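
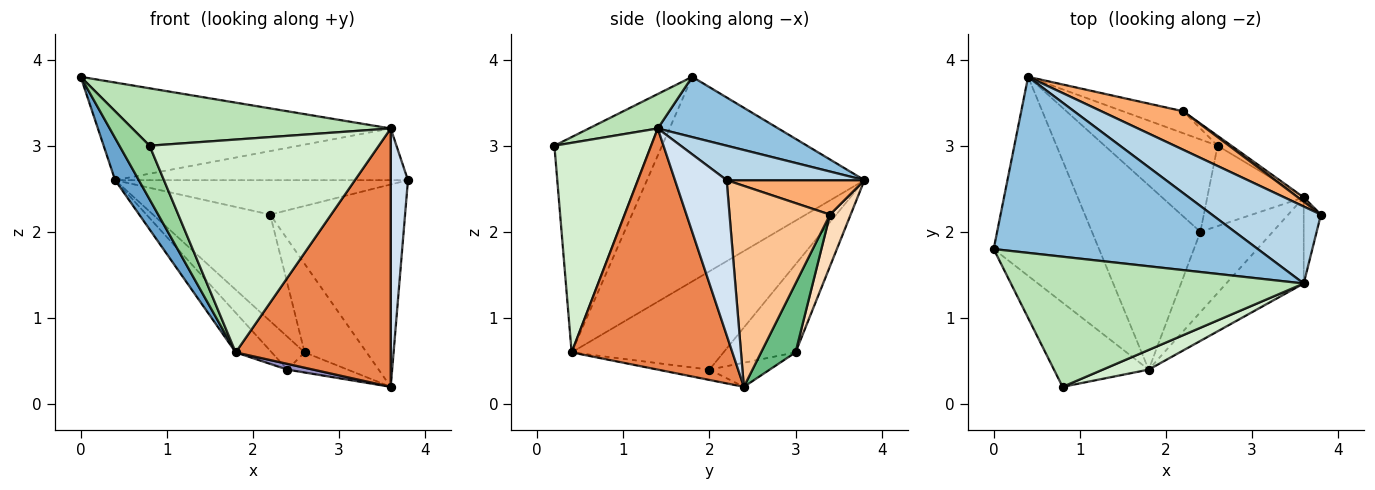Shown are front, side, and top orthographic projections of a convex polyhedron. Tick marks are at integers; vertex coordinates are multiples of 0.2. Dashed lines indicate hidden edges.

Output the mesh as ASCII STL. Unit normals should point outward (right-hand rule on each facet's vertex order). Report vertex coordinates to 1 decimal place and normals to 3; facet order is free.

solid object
 facet normal -0.885 -0.096 -0.456
  outer loop
   vertex 1.8 0.4 0.6
   vertex 0.0 1.8 3.8
   vertex 0.4 3.8 2.6
  endloop
 endfacet
 facet normal 0.196 0.475 0.858
  outer loop
   vertex 3.6 1.4 3.2
   vertex 0.4 3.8 2.6
   vertex 0.0 1.8 3.8
  endloop
 endfacet
 facet normal 0.254 0.539 0.803
  outer loop
   vertex 3.6 1.4 3.2
   vertex 3.8 2.2 2.6
   vertex 0.4 3.8 2.6
  endloop
 endfacet
 facet normal 0.943 -0.314 -0.105
  outer loop
   vertex 3.6 1.4 3.2
   vertex 3.6 2.4 0.2
   vertex 3.8 2.2 2.6
  endloop
 endfacet
 facet normal 0.701 -0.676 -0.225
  outer loop
   vertex 3.6 1.4 3.2
   vertex 1.8 0.4 0.6
   vertex 3.6 2.4 0.2
  endloop
 endfacet
 facet normal 0.299 0.636 0.711
  outer loop
   vertex 2.2 3.4 2.2
   vertex 0.4 3.8 2.6
   vertex 3.8 2.2 2.6
  endloop
 endfacet
 facet normal 0.597 0.802 0.017
  outer loop
   vertex 2.2 3.4 2.2
   vertex 3.8 2.2 2.6
   vertex 3.6 2.4 0.2
  endloop
 endfacet
 facet normal 0.170 0.965 -0.199
  outer loop
   vertex 2.6 3.0 0.6
   vertex 0.4 3.8 2.6
   vertex 2.2 3.4 2.2
  endloop
 endfacet
 facet normal 0.483 0.870 -0.097
  outer loop
   vertex 2.6 3.0 0.6
   vertex 2.2 3.4 2.2
   vertex 3.6 2.4 0.2
  endloop
 endfacet
 facet normal -0.887 -0.248 -0.390
  outer loop
   vertex 0.8 0.2 3.0
   vertex 0.0 1.8 3.8
   vertex 1.8 0.4 0.6
  endloop
 endfacet
 facet normal 0.107 -0.401 0.910
  outer loop
   vertex 0.8 0.2 3.0
   vertex 3.6 1.4 3.2
   vertex 0.0 1.8 3.8
  endloop
 endfacet
 facet normal 0.387 -0.918 0.085
  outer loop
   vertex 0.8 0.2 3.0
   vertex 1.8 0.4 0.6
   vertex 3.6 1.4 3.2
  endloop
 endfacet
 facet normal -0.141 -0.071 -0.987
  outer loop
   vertex 2.4 2.0 0.4
   vertex 3.6 2.4 0.2
   vertex 1.8 0.4 0.6
  endloop
 endfacet
 facet normal -0.236 0.236 -0.943
  outer loop
   vertex 2.4 2.0 0.4
   vertex 2.6 3.0 0.6
   vertex 3.6 2.4 0.2
  endloop
 endfacet
 facet normal -0.663 0.157 -0.732
  outer loop
   vertex 2.4 2.0 0.4
   vertex 1.8 0.4 0.6
   vertex 0.4 3.8 2.6
  endloop
 endfacet
 facet normal -0.592 0.270 -0.759
  outer loop
   vertex 2.4 2.0 0.4
   vertex 0.4 3.8 2.6
   vertex 2.6 3.0 0.6
  endloop
 endfacet
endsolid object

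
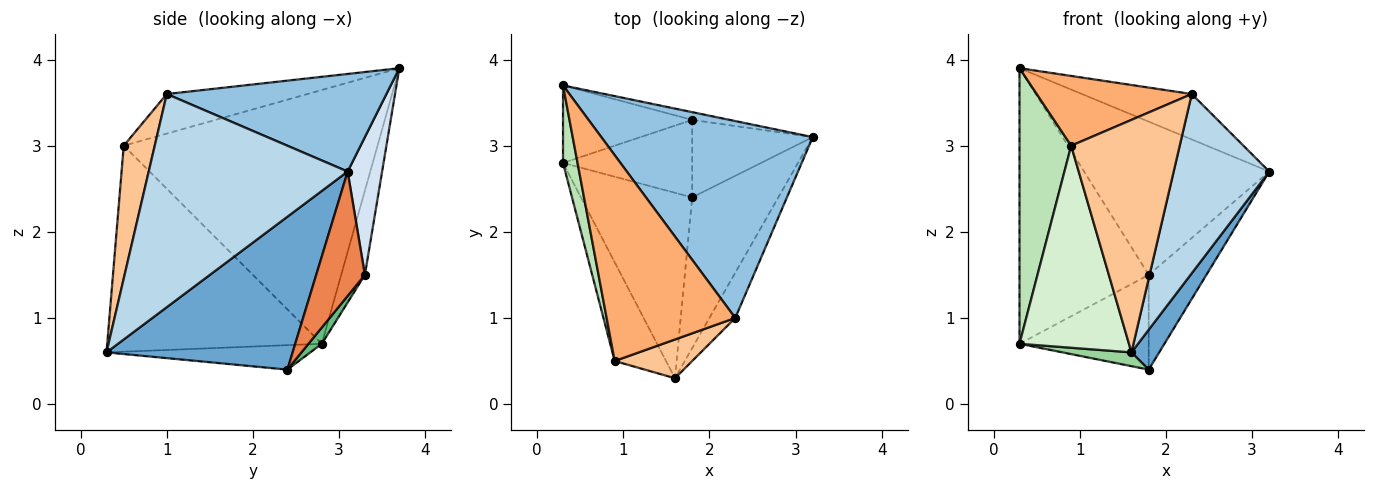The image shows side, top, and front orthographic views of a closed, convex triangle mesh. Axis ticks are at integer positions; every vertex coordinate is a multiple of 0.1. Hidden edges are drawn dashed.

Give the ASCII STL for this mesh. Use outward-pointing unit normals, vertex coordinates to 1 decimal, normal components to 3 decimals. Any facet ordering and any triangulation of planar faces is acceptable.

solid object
 facet normal 0.864 -0.129 -0.487
  outer loop
   vertex 1.8 2.4 0.4
   vertex 3.2 3.1 2.7
   vertex 1.6 0.3 0.6
  endloop
 endfacet
 facet normal 0.410 0.205 0.889
  outer loop
   vertex 2.3 1.0 3.6
   vertex 3.2 3.1 2.7
   vertex 0.3 3.7 3.9
  endloop
 endfacet
 facet normal 0.896 -0.431 -0.109
  outer loop
   vertex 2.3 1.0 3.6
   vertex 1.6 0.3 0.6
   vertex 3.2 3.1 2.7
  endloop
 endfacet
 facet normal 0.183 0.982 -0.049
  outer loop
   vertex 1.8 3.3 1.5
   vertex 0.3 3.7 3.9
   vertex 3.2 3.1 2.7
  endloop
 endfacet
 facet normal 0.547 0.648 -0.530
  outer loop
   vertex 1.8 3.3 1.5
   vertex 3.2 3.1 2.7
   vertex 1.8 2.4 0.4
  endloop
 endfacet
 facet normal -0.280 -0.308 0.909
  outer loop
   vertex 0.9 0.5 3.0
   vertex 2.3 1.0 3.6
   vertex 0.3 3.7 3.9
  endloop
 endfacet
 facet normal 0.271 -0.949 0.158
  outer loop
   vertex 0.9 0.5 3.0
   vertex 1.6 0.3 0.6
   vertex 2.3 1.0 3.6
  endloop
 endfacet
 facet normal -0.174 0.948 -0.267
  outer loop
   vertex 0.3 2.8 0.7
   vertex 0.3 3.7 3.9
   vertex 1.8 3.3 1.5
  endloop
 endfacet
 facet normal 0.079 0.772 -0.631
  outer loop
   vertex 0.3 2.8 0.7
   vertex 1.8 3.3 1.5
   vertex 1.8 2.4 0.4
  endloop
 endfacet
 facet normal -0.214 -0.072 -0.974
  outer loop
   vertex 0.3 2.8 0.7
   vertex 1.8 2.4 0.4
   vertex 1.6 0.3 0.6
  endloop
 endfacet
 facet normal -0.978 -0.199 0.056
  outer loop
   vertex 0.3 2.8 0.7
   vertex 0.9 0.5 3.0
   vertex 0.3 3.7 3.9
  endloop
 endfacet
 facet normal -0.870 -0.444 -0.217
  outer loop
   vertex 0.3 2.8 0.7
   vertex 1.6 0.3 0.6
   vertex 0.9 0.5 3.0
  endloop
 endfacet
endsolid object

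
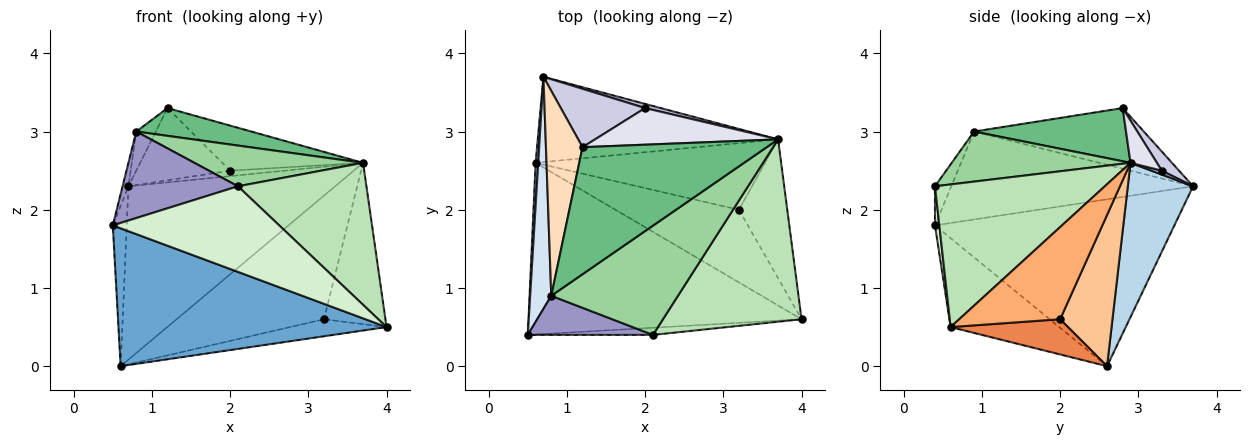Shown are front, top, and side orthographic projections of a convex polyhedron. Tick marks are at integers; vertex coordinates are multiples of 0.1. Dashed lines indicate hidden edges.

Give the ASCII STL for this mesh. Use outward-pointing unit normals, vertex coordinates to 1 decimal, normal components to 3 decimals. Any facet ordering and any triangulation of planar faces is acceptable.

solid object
 facet normal -0.246 -0.607 -0.756
  outer loop
   vertex 0.6 2.6 0.0
   vertex 4.0 0.6 0.5
   vertex 0.5 0.4 1.8
  endloop
 endfacet
 facet normal -0.998 0.058 0.016
  outer loop
   vertex 0.6 2.6 0.0
   vertex 0.5 0.4 1.8
   vertex 0.7 3.7 2.3
  endloop
 endfacet
 facet normal 0.273 0.863 -0.425
  outer loop
   vertex 3.7 2.9 2.6
   vertex 0.6 2.6 0.0
   vertex 0.7 3.7 2.3
  endloop
 endfacet
 facet normal -0.972 0.024 0.233
  outer loop
   vertex 0.8 0.9 3.0
   vertex 0.7 3.7 2.3
   vertex 0.5 0.4 1.8
  endloop
 endfacet
 facet normal 0.267 0.220 -0.938
  outer loop
   vertex 3.2 2.0 0.6
   vertex 4.0 0.6 0.5
   vertex 0.6 2.6 0.0
  endloop
 endfacet
 facet normal 0.780 0.475 -0.409
  outer loop
   vertex 3.2 2.0 0.6
   vertex 3.7 2.9 2.6
   vertex 4.0 0.6 0.5
  endloop
 endfacet
 facet normal 0.298 0.840 -0.453
  outer loop
   vertex 3.2 2.0 0.6
   vertex 0.6 2.6 0.0
   vertex 3.7 2.9 2.6
  endloop
 endfacet
 facet normal -0.852 0.098 0.514
  outer loop
   vertex 1.2 2.8 3.3
   vertex 0.7 3.7 2.3
   vertex 0.8 0.9 3.0
  endloop
 endfacet
 facet normal 0.271 -0.206 0.940
  outer loop
   vertex 1.2 2.8 3.3
   vertex 0.8 0.9 3.0
   vertex 3.7 2.9 2.6
  endloop
 endfacet
 facet normal 0.347 -0.328 0.879
  outer loop
   vertex 2.1 0.4 2.3
   vertex 3.7 2.9 2.6
   vertex 0.8 0.9 3.0
  endloop
 endfacet
 facet normal 0.630 -0.477 0.612
  outer loop
   vertex 2.1 0.4 2.3
   vertex 4.0 0.6 0.5
   vertex 3.7 2.9 2.6
  endloop
 endfacet
 facet normal 0.026 -0.996 -0.083
  outer loop
   vertex 2.1 0.4 2.3
   vertex 0.5 0.4 1.8
   vertex 4.0 0.6 0.5
  endloop
 endfacet
 facet normal -0.128 -0.904 0.408
  outer loop
   vertex 2.1 0.4 2.3
   vertex 0.8 0.9 3.0
   vertex 0.5 0.4 1.8
  endloop
 endfacet
 facet normal 0.150 0.786 0.599
  outer loop
   vertex 2.0 3.3 2.5
   vertex 3.7 2.9 2.6
   vertex 0.7 3.7 2.3
  endloop
 endfacet
 facet normal 0.141 0.770 0.622
  outer loop
   vertex 2.0 3.3 2.5
   vertex 0.7 3.7 2.3
   vertex 1.2 2.8 3.3
  endloop
 endfacet
 facet normal 0.144 0.768 0.624
  outer loop
   vertex 2.0 3.3 2.5
   vertex 1.2 2.8 3.3
   vertex 3.7 2.9 2.6
  endloop
 endfacet
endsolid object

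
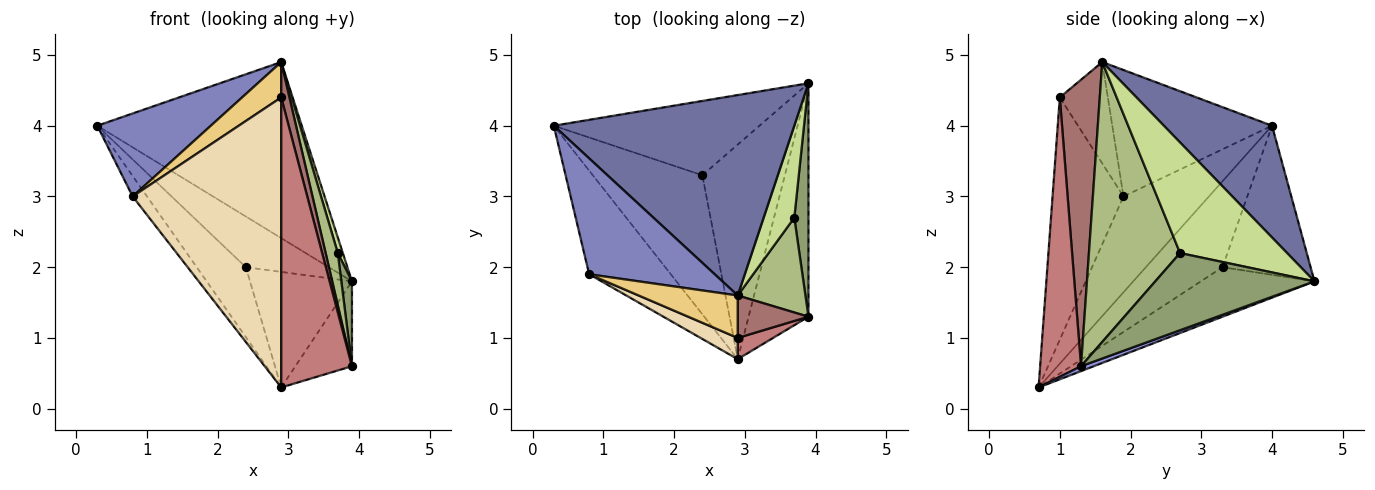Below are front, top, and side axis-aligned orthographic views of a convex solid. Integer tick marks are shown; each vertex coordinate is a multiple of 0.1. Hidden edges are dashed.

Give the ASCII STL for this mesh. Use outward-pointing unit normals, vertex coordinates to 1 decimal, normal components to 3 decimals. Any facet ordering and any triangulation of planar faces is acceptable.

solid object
 facet normal 0.330 0.623 0.709
  outer loop
   vertex 2.9 1.6 4.9
   vertex 3.9 4.6 1.8
   vertex 0.3 4.0 4.0
  endloop
 endfacet
 facet normal -0.634 -0.450 0.629
  outer loop
   vertex 0.8 1.9 3.0
   vertex 2.9 1.6 4.9
   vertex 0.3 4.0 4.0
  endloop
 endfacet
 facet normal 0.077 0.341 -0.937
  outer loop
   vertex 2.9 0.7 0.3
   vertex 3.9 4.6 1.8
   vertex 3.9 1.3 0.6
  endloop
 endfacet
 facet normal -0.755 0.127 -0.643
  outer loop
   vertex 2.9 0.7 0.3
   vertex 0.8 1.9 3.0
   vertex 0.3 4.0 4.0
  endloop
 endfacet
 facet normal 0.981 -0.065 0.180
  outer loop
   vertex 3.7 2.7 2.2
   vertex 3.9 1.3 0.6
   vertex 3.9 4.6 1.8
  endloop
 endfacet
 facet normal 0.964 -0.129 0.233
  outer loop
   vertex 3.7 2.7 2.2
   vertex 2.9 1.6 4.9
   vertex 3.9 1.3 0.6
  endloop
 endfacet
 facet normal 0.963 -0.045 0.267
  outer loop
   vertex 3.7 2.7 2.2
   vertex 3.9 4.6 1.8
   vertex 2.9 1.6 4.9
  endloop
 endfacet
 facet normal -0.514 0.484 -0.709
  outer loop
   vertex 2.4 3.3 2.0
   vertex 0.3 4.0 4.0
   vertex 3.9 4.6 1.8
  endloop
 endfacet
 facet normal -0.574 0.368 -0.732
  outer loop
   vertex 2.4 3.3 2.0
   vertex 2.9 0.7 0.3
   vertex 0.3 4.0 4.0
  endloop
 endfacet
 facet normal -0.467 0.419 -0.779
  outer loop
   vertex 2.4 3.3 2.0
   vertex 3.9 4.6 1.8
   vertex 2.9 0.7 0.3
  endloop
 endfacet
 facet normal -0.618 -0.503 0.604
  outer loop
   vertex 2.9 1.0 4.4
   vertex 2.9 1.6 4.9
   vertex 0.8 1.9 3.0
  endloop
 endfacet
 facet normal -0.430 -0.900 0.066
  outer loop
   vertex 2.9 1.0 4.4
   vertex 0.8 1.9 3.0
   vertex 2.9 0.7 0.3
  endloop
 endfacet
 facet normal 0.952 -0.196 0.235
  outer loop
   vertex 2.9 1.0 4.4
   vertex 3.9 1.3 0.6
   vertex 2.9 1.6 4.9
  endloop
 endfacet
 facet normal 0.499 -0.864 0.063
  outer loop
   vertex 2.9 1.0 4.4
   vertex 2.9 0.7 0.3
   vertex 3.9 1.3 0.6
  endloop
 endfacet
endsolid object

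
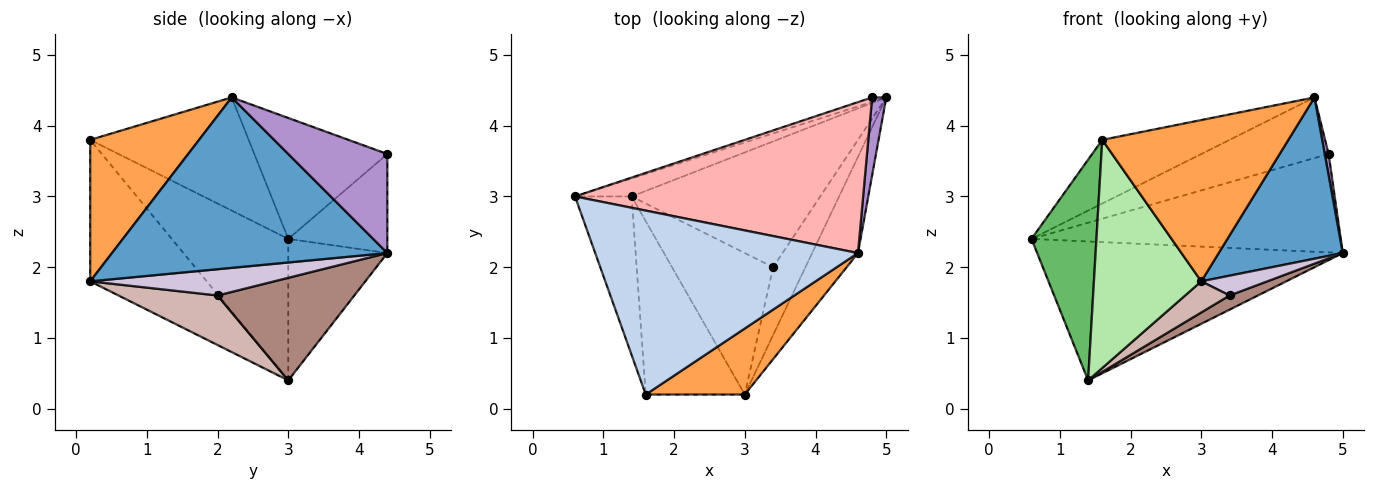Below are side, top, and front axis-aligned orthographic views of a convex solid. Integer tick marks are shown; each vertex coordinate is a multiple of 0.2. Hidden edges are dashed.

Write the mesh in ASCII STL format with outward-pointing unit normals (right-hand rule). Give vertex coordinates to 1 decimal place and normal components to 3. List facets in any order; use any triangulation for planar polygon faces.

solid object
 facet normal 0.886 -0.399 -0.238
  outer loop
   vertex 4.6 2.2 4.4
   vertex 3.0 0.2 1.8
   vertex 5.0 4.4 2.2
  endloop
 endfacet
 facet normal -0.377 0.303 0.875
  outer loop
   vertex 1.6 0.2 3.8
   vertex 4.6 2.2 4.4
   vertex 0.6 3.0 2.4
  endloop
 endfacet
 facet normal 0.476 -0.814 0.333
  outer loop
   vertex 1.6 0.2 3.8
   vertex 3.0 0.2 1.8
   vertex 4.6 2.2 4.4
  endloop
 endfacet
 facet normal -0.306 0.944 -0.122
  outer loop
   vertex 1.4 3.0 0.4
   vertex 0.6 3.0 2.4
   vertex 5.0 4.4 2.2
  endloop
 endfacet
 facet normal -0.825 -0.459 -0.330
  outer loop
   vertex 1.4 3.0 0.4
   vertex 1.6 0.2 3.8
   vertex 0.6 3.0 2.4
  endloop
 endfacet
 facet normal -0.654 -0.602 -0.458
  outer loop
   vertex 1.4 3.0 0.4
   vertex 3.0 0.2 1.8
   vertex 1.6 0.2 3.8
  endloop
 endfacet
 facet normal -0.305 0.951 -0.044
  outer loop
   vertex 4.8 4.4 3.6
   vertex 5.0 4.4 2.2
   vertex 0.6 3.0 2.4
  endloop
 endfacet
 facet normal -0.363 0.347 0.865
  outer loop
   vertex 4.8 4.4 3.6
   vertex 0.6 3.0 2.4
   vertex 4.6 2.2 4.4
  endloop
 endfacet
 facet normal 0.989 -0.039 0.141
  outer loop
   vertex 4.8 4.4 3.6
   vertex 4.6 2.2 4.4
   vertex 5.0 4.4 2.2
  endloop
 endfacet
 facet normal 0.615 -0.221 -0.757
  outer loop
   vertex 3.4 2.0 1.6
   vertex 5.0 4.4 2.2
   vertex 3.0 0.2 1.8
  endloop
 endfacet
 facet normal 0.475 -0.098 -0.874
  outer loop
   vertex 3.4 2.0 1.6
   vertex 1.4 3.0 0.4
   vertex 5.0 4.4 2.2
  endloop
 endfacet
 facet normal 0.432 -0.194 -0.881
  outer loop
   vertex 3.4 2.0 1.6
   vertex 3.0 0.2 1.8
   vertex 1.4 3.0 0.4
  endloop
 endfacet
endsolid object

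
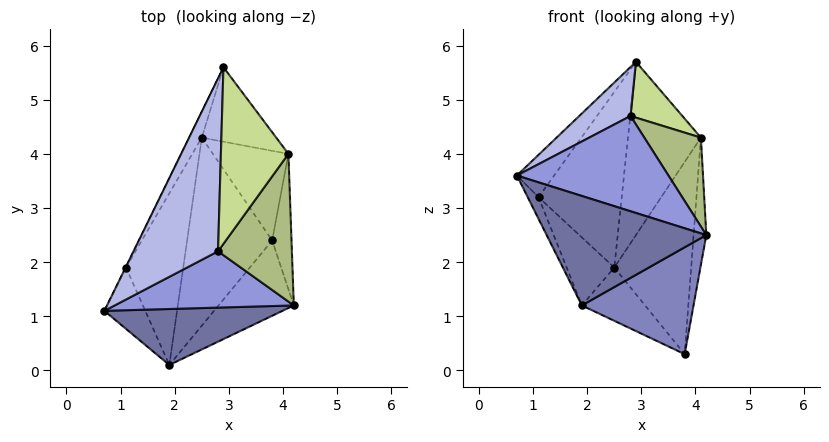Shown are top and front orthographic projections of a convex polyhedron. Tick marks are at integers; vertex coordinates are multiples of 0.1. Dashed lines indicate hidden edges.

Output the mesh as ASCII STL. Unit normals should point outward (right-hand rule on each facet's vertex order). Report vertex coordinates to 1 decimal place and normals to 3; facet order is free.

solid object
 facet normal 0.166 -0.878 0.449
  outer loop
   vertex 1.9 0.1 1.2
   vertex 4.2 1.2 2.5
   vertex 0.7 1.1 3.6
  endloop
 endfacet
 facet normal 0.582 -0.664 -0.468
  outer loop
   vertex 1.9 0.1 1.2
   vertex 3.8 2.4 0.3
   vertex 4.2 1.2 2.5
  endloop
 endfacet
 facet normal 0.181 -0.847 0.500
  outer loop
   vertex 2.8 2.2 4.7
   vertex 0.7 1.1 3.6
   vertex 4.2 1.2 2.5
  endloop
 endfacet
 facet normal -0.340 -0.256 0.905
  outer loop
   vertex 2.8 2.2 4.7
   vertex 2.9 5.6 5.7
   vertex 0.7 1.1 3.6
  endloop
 endfacet
 facet normal -0.618 0.214 -0.757
  outer loop
   vertex 2.5 4.3 1.9
   vertex 3.8 2.4 0.3
   vertex 1.9 0.1 1.2
  endloop
 endfacet
 facet normal 0.699 -0.369 0.613
  outer loop
   vertex 4.1 4.0 4.3
   vertex 2.8 2.2 4.7
   vertex 4.2 1.2 2.5
  endloop
 endfacet
 facet normal 0.579 -0.246 0.777
  outer loop
   vertex 4.1 4.0 4.3
   vertex 2.9 5.6 5.7
   vertex 2.8 2.2 4.7
  endloop
 endfacet
 facet normal 0.987 0.111 -0.119
  outer loop
   vertex 4.1 4.0 4.3
   vertex 4.2 1.2 2.5
   vertex 3.8 2.4 0.3
  endloop
 endfacet
 facet normal 0.607 0.730 -0.314
  outer loop
   vertex 4.1 4.0 4.3
   vertex 2.5 4.3 1.9
   vertex 2.9 5.6 5.7
  endloop
 endfacet
 facet normal 0.627 0.706 -0.329
  outer loop
   vertex 4.1 4.0 4.3
   vertex 3.8 2.4 0.3
   vertex 2.5 4.3 1.9
  endloop
 endfacet
 facet normal -0.896 0.443 -0.010
  outer loop
   vertex 1.1 1.9 3.2
   vertex 0.7 1.1 3.6
   vertex 2.9 5.6 5.7
  endloop
 endfacet
 facet normal -0.878 0.474 -0.070
  outer loop
   vertex 1.1 1.9 3.2
   vertex 2.9 5.6 5.7
   vertex 2.5 4.3 1.9
  endloop
 endfacet
 facet normal -0.849 0.176 -0.498
  outer loop
   vertex 1.1 1.9 3.2
   vertex 1.9 0.1 1.2
   vertex 0.7 1.1 3.6
  endloop
 endfacet
 facet normal -0.831 0.205 -0.517
  outer loop
   vertex 1.1 1.9 3.2
   vertex 2.5 4.3 1.9
   vertex 1.9 0.1 1.2
  endloop
 endfacet
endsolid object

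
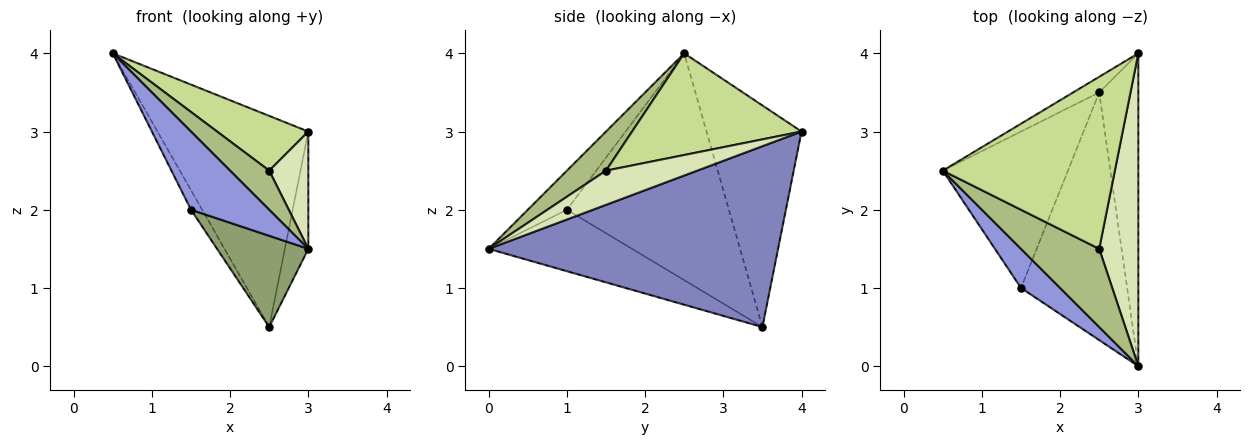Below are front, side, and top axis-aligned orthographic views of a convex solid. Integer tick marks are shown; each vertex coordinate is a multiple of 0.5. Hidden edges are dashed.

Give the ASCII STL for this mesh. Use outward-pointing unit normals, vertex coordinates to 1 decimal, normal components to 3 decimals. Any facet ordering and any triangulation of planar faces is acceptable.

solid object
 facet normal -0.532 0.845 -0.063
  outer loop
   vertex 2.5 3.5 0.5
   vertex 0.5 2.5 4.0
   vertex 3.0 4.0 3.0
  endloop
 endfacet
 facet normal 0.974 0.079 -0.211
  outer loop
   vertex 2.5 3.5 0.5
   vertex 3.0 4.0 3.0
   vertex 3.0 0.0 1.5
  endloop
 endfacet
 facet normal -0.408 -0.816 0.408
  outer loop
   vertex 1.5 1.0 2.0
   vertex 3.0 0.0 1.5
   vertex 0.5 2.5 4.0
  endloop
 endfacet
 facet normal -0.874 0.060 -0.482
  outer loop
   vertex 1.5 1.0 2.0
   vertex 0.5 2.5 4.0
   vertex 2.5 3.5 0.5
  endloop
 endfacet
 facet normal -0.477 -0.304 -0.825
  outer loop
   vertex 1.5 1.0 2.0
   vertex 2.5 3.5 0.5
   vertex 3.0 0.0 1.5
  endloop
 endfacet
 facet normal 0.408 -0.408 0.816
  outer loop
   vertex 2.5 1.5 2.5
   vertex 0.5 2.5 4.0
   vertex 3.0 0.0 1.5
  endloop
 endfacet
 facet normal 0.491 -0.264 0.830
  outer loop
   vertex 2.5 1.5 2.5
   vertex 3.0 4.0 3.0
   vertex 0.5 2.5 4.0
  endloop
 endfacet
 facet normal 0.634 -0.272 0.724
  outer loop
   vertex 2.5 1.5 2.5
   vertex 3.0 0.0 1.5
   vertex 3.0 4.0 3.0
  endloop
 endfacet
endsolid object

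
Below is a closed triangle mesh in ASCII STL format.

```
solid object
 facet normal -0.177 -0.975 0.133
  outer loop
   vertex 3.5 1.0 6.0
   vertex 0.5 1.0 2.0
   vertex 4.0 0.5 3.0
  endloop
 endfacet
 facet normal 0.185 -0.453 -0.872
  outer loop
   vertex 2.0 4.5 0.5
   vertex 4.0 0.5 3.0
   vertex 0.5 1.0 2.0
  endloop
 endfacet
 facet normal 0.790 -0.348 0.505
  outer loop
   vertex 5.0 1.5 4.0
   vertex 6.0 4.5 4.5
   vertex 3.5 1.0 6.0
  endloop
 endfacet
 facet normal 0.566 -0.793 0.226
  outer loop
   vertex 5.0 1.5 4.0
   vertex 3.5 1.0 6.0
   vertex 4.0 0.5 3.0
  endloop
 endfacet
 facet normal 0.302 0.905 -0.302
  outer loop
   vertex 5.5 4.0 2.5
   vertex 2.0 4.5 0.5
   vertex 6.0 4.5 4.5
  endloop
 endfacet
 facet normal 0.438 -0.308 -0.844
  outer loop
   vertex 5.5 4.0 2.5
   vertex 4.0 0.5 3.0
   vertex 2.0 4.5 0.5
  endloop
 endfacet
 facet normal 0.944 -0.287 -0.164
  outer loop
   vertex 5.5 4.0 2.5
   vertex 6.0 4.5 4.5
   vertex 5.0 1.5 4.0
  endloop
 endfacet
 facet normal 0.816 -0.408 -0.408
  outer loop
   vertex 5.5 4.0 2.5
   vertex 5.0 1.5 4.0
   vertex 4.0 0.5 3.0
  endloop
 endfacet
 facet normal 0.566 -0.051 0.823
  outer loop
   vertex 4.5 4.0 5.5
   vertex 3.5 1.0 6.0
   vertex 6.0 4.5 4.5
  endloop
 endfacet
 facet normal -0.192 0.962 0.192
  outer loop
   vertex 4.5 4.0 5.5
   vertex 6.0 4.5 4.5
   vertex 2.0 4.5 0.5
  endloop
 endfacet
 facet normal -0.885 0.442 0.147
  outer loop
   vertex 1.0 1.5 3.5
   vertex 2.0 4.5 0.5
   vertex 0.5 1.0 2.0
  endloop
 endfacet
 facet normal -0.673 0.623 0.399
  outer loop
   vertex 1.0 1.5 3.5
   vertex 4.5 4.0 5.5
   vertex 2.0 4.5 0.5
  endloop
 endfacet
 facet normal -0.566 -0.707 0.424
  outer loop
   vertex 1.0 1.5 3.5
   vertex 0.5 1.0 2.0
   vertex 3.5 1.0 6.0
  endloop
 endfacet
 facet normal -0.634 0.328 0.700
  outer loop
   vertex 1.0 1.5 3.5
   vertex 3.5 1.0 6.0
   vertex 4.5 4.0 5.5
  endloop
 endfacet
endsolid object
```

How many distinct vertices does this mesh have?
9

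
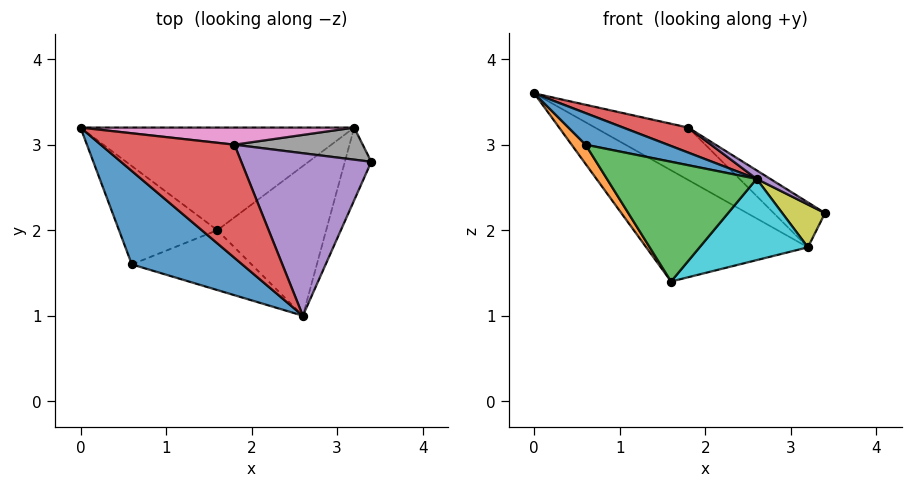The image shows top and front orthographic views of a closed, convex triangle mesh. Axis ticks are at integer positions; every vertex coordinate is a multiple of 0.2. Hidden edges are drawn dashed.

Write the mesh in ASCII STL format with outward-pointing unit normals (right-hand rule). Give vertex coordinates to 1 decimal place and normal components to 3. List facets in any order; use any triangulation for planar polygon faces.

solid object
 facet normal 0.093 -0.319 0.943
  outer loop
   vertex 0.6 1.6 3.0
   vertex 2.6 1.0 2.6
   vertex 0.0 3.2 3.6
  endloop
 endfacet
 facet normal -0.831 -0.107 -0.546
  outer loop
   vertex 0.6 1.6 3.0
   vertex 0.0 3.2 3.6
   vertex 1.6 2.0 1.4
  endloop
 endfacet
 facet normal -0.337 -0.842 -0.421
  outer loop
   vertex 0.6 1.6 3.0
   vertex 1.6 2.0 1.4
   vertex 2.6 1.0 2.6
  endloop
 endfacet
 facet normal 0.190 -0.212 0.959
  outer loop
   vertex 1.8 3.0 3.2
   vertex 0.0 3.2 3.6
   vertex 2.6 1.0 2.6
  endloop
 endfacet
 facet normal 0.525 -0.045 0.850
  outer loop
   vertex 1.8 3.0 3.2
   vertex 2.6 1.0 2.6
   vertex 3.4 2.8 2.2
  endloop
 endfacet
 facet normal -0.356 0.687 -0.634
  outer loop
   vertex 3.2 3.2 1.8
   vertex 1.6 2.0 1.4
   vertex 0.0 3.2 3.6
  endloop
 endfacet
 facet normal 0.172 0.936 0.306
  outer loop
   vertex 3.2 3.2 1.8
   vertex 0.0 3.2 3.6
   vertex 1.8 3.0 3.2
  endloop
 endfacet
 facet normal 0.422 0.738 0.527
  outer loop
   vertex 3.2 3.2 1.8
   vertex 1.8 3.0 3.2
   vertex 3.4 2.8 2.2
  endloop
 endfacet
 facet normal 0.579 -0.413 -0.703
  outer loop
   vertex 3.2 3.2 1.8
   vertex 3.4 2.8 2.2
   vertex 2.6 1.0 2.6
  endloop
 endfacet
 facet normal 0.500 -0.413 -0.761
  outer loop
   vertex 3.2 3.2 1.8
   vertex 2.6 1.0 2.6
   vertex 1.6 2.0 1.4
  endloop
 endfacet
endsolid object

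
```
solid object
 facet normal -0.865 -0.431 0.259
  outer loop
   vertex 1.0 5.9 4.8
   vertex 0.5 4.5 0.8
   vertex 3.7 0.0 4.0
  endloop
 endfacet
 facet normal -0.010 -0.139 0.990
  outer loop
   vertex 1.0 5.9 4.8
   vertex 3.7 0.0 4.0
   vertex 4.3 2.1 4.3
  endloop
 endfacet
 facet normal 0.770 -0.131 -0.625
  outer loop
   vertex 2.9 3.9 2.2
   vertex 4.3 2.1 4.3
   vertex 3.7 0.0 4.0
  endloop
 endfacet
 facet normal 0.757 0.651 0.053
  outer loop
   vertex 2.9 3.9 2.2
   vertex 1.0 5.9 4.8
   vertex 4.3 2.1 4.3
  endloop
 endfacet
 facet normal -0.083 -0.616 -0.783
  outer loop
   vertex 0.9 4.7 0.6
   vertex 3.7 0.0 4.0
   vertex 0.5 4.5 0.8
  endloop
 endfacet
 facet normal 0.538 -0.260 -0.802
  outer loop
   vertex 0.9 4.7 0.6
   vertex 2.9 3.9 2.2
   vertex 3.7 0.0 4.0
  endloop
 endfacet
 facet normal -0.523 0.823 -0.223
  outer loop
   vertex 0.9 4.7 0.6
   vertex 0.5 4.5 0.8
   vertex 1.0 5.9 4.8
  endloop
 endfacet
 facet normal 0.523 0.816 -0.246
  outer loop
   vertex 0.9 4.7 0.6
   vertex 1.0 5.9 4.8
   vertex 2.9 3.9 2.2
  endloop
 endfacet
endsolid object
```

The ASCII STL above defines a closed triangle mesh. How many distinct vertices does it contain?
6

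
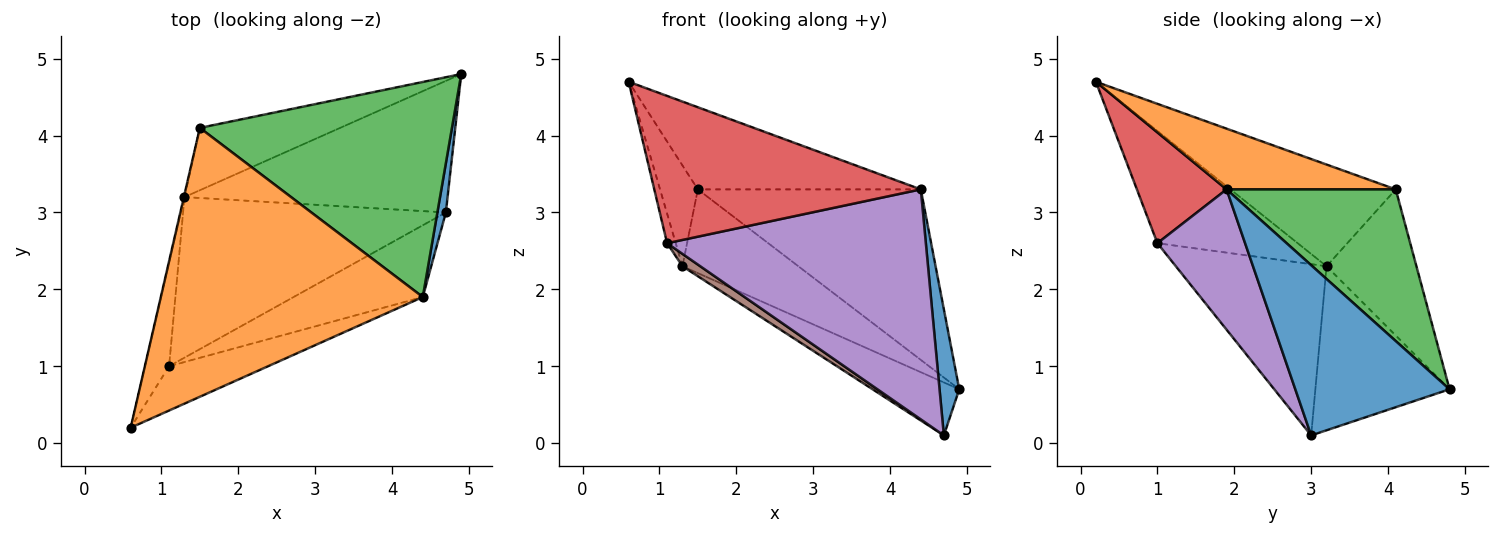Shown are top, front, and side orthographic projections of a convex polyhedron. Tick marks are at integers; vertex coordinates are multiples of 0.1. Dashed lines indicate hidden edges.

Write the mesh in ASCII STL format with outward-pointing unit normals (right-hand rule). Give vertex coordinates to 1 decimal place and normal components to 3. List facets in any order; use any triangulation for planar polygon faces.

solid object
 facet normal 0.991 -0.127 0.049
  outer loop
   vertex 4.4 1.9 3.3
   vertex 4.7 3.0 0.1
   vertex 4.9 4.8 0.7
  endloop
 endfacet
 facet normal 0.216 0.285 0.934
  outer loop
   vertex 4.4 1.9 3.3
   vertex 1.5 4.1 3.3
   vertex 0.6 0.2 4.7
  endloop
 endfacet
 facet normal 0.426 0.562 0.709
  outer loop
   vertex 4.4 1.9 3.3
   vertex 4.9 4.8 0.7
   vertex 1.5 4.1 3.3
  endloop
 endfacet
 facet normal 0.307 -0.911 -0.274
  outer loop
   vertex 1.1 1.0 2.6
   vertex 4.4 1.9 3.3
   vertex 0.6 0.2 4.7
  endloop
 endfacet
 facet normal 0.308 -0.908 -0.283
  outer loop
   vertex 1.1 1.0 2.6
   vertex 4.7 3.0 0.1
   vertex 4.4 1.9 3.3
  endloop
 endfacet
 facet normal -0.545 -0.064 -0.836
  outer loop
   vertex 1.3 3.2 2.3
   vertex 4.7 3.0 0.1
   vertex 1.1 1.0 2.6
  endloop
 endfacet
 facet normal -0.501 0.323 -0.803
  outer loop
   vertex 1.3 3.2 2.3
   vertex 4.9 4.8 0.7
   vertex 4.7 3.0 0.1
  endloop
 endfacet
 facet normal -0.528 0.681 -0.507
  outer loop
   vertex 1.3 3.2 2.3
   vertex 1.5 4.1 3.3
   vertex 4.9 4.8 0.7
  endloop
 endfacet
 facet normal -0.975 0.223 -0.006
  outer loop
   vertex 1.3 3.2 2.3
   vertex 0.6 0.2 4.7
   vertex 1.5 4.1 3.3
  endloop
 endfacet
 facet normal -0.976 0.060 -0.209
  outer loop
   vertex 1.3 3.2 2.3
   vertex 1.1 1.0 2.6
   vertex 0.6 0.2 4.7
  endloop
 endfacet
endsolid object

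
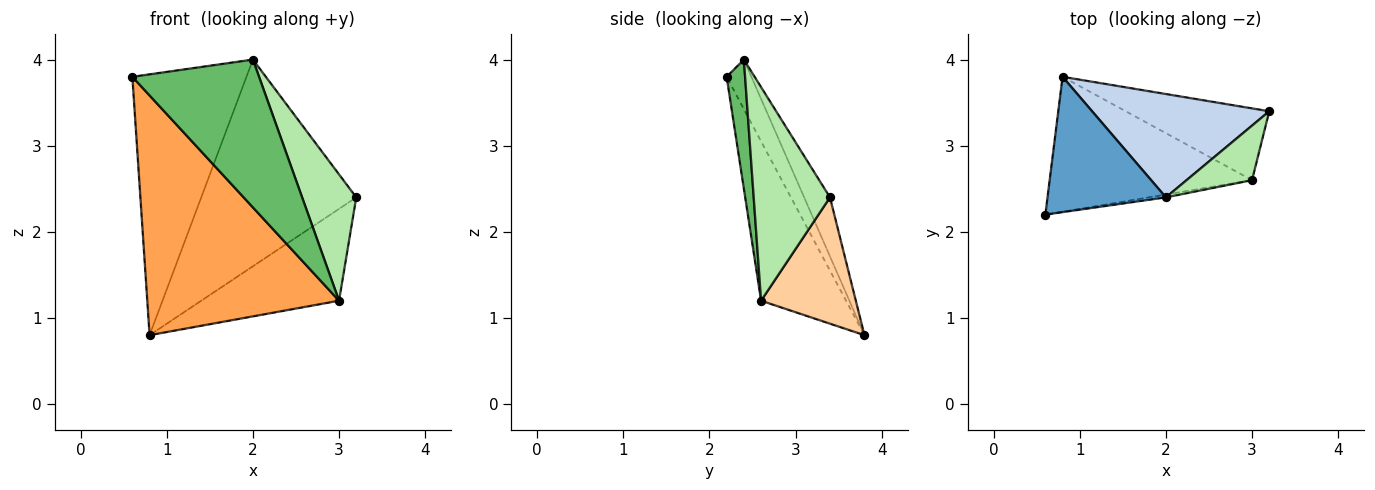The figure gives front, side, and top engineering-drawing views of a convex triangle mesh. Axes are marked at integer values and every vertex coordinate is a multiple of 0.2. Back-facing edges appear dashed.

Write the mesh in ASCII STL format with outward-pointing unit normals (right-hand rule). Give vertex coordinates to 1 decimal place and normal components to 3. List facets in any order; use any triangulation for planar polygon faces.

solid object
 facet normal -0.189 0.872 0.452
  outer loop
   vertex 2.0 2.4 4.0
   vertex 0.8 3.8 0.8
   vertex 0.6 2.2 3.8
  endloop
 endfacet
 facet normal -0.147 0.885 0.442
  outer loop
   vertex 2.0 2.4 4.0
   vertex 3.2 3.4 2.4
   vertex 0.8 3.8 0.8
  endloop
 endfacet
 facet normal -0.360 -0.813 -0.458
  outer loop
   vertex 3.0 2.6 1.2
   vertex 0.6 2.2 3.8
   vertex 0.8 3.8 0.8
  endloop
 endfacet
 facet normal 0.476 0.693 -0.541
  outer loop
   vertex 3.0 2.6 1.2
   vertex 0.8 3.8 0.8
   vertex 3.2 3.4 2.4
  endloop
 endfacet
 facet normal 0.144 -0.989 -0.019
  outer loop
   vertex 3.0 2.6 1.2
   vertex 2.0 2.4 4.0
   vertex 0.6 2.2 3.8
  endloop
 endfacet
 facet normal 0.791 -0.561 0.242
  outer loop
   vertex 3.0 2.6 1.2
   vertex 3.2 3.4 2.4
   vertex 2.0 2.4 4.0
  endloop
 endfacet
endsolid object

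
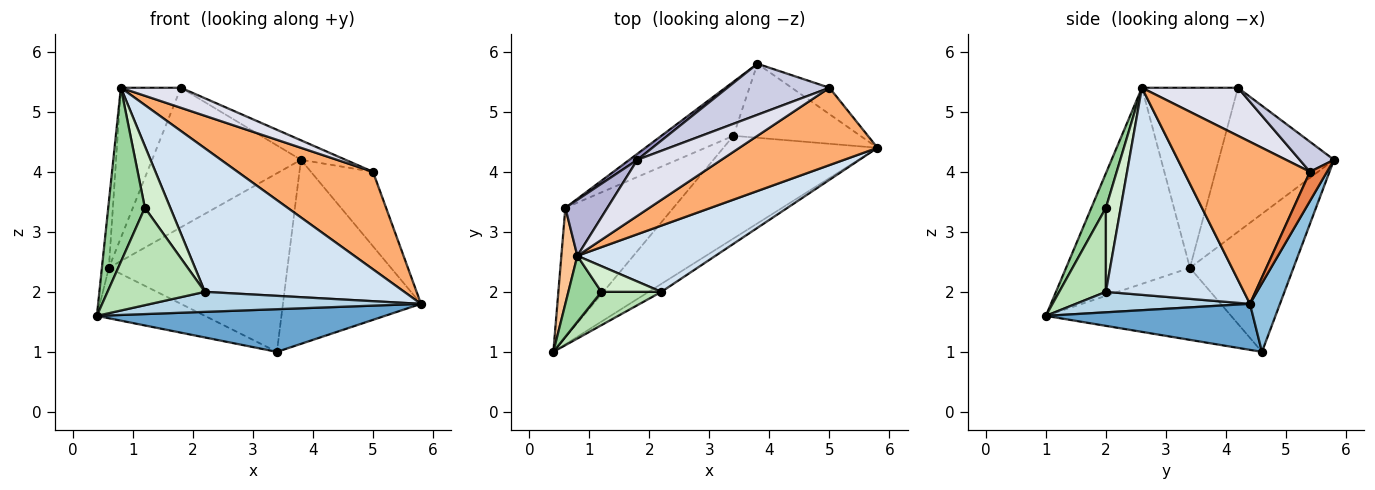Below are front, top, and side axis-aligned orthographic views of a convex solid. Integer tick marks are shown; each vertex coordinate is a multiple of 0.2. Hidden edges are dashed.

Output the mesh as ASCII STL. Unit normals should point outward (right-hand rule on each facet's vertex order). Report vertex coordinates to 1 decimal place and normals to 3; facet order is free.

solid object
 facet normal 0.266 -0.370 -0.890
  outer loop
   vertex 3.4 4.6 1.0
   vertex 5.8 4.4 1.8
   vertex 0.4 1.0 1.6
  endloop
 endfacet
 facet normal 0.198 0.909 -0.366
  outer loop
   vertex 3.4 4.6 1.0
   vertex 3.8 5.8 4.2
   vertex 5.8 4.4 1.8
  endloop
 endfacet
 facet normal 0.513 -0.797 -0.319
  outer loop
   vertex 2.2 2.0 2.0
   vertex 0.4 1.0 1.6
   vertex 5.8 4.4 1.8
  endloop
 endfacet
 facet normal 0.532 -0.769 0.355
  outer loop
   vertex 2.2 2.0 2.0
   vertex 5.8 4.4 1.8
   vertex 0.8 2.6 5.4
  endloop
 endfacet
 facet normal 0.250 0.912 -0.324
  outer loop
   vertex 5.0 5.4 4.0
   vertex 5.8 4.4 1.8
   vertex 3.8 5.8 4.2
  endloop
 endfacet
 facet normal 0.589 -0.633 0.502
  outer loop
   vertex 5.0 5.4 4.0
   vertex 0.8 2.6 5.4
   vertex 5.8 4.4 1.8
  endloop
 endfacet
 facet normal -0.995 0.056 0.081
  outer loop
   vertex 0.6 3.4 2.4
   vertex 0.4 1.0 1.6
   vertex 0.8 2.6 5.4
  endloop
 endfacet
 facet normal -0.528 0.308 -0.792
  outer loop
   vertex 0.6 3.4 2.4
   vertex 3.4 4.6 1.0
   vertex 0.4 1.0 1.6
  endloop
 endfacet
 facet normal -0.485 0.837 -0.253
  outer loop
   vertex 0.6 3.4 2.4
   vertex 3.8 5.8 4.2
   vertex 3.4 4.6 1.0
  endloop
 endfacet
 facet normal 0.348 -0.877 0.333
  outer loop
   vertex 1.2 2.0 3.4
   vertex 0.8 2.6 5.4
   vertex 0.4 1.0 1.6
  endloop
 endfacet
 facet normal 0.413 -0.862 0.295
  outer loop
   vertex 1.2 2.0 3.4
   vertex 0.4 1.0 1.6
   vertex 2.2 2.0 2.0
  endloop
 endfacet
 facet normal 0.474 -0.813 0.339
  outer loop
   vertex 1.2 2.0 3.4
   vertex 2.2 2.0 2.0
   vertex 0.8 2.6 5.4
  endloop
 endfacet
 facet normal -0.612 0.790 0.034
  outer loop
   vertex 1.8 4.2 5.4
   vertex 3.8 5.8 4.2
   vertex 0.6 3.4 2.4
  endloop
 endfacet
 facet normal -0.832 0.520 0.194
  outer loop
   vertex 1.8 4.2 5.4
   vertex 0.6 3.4 2.4
   vertex 0.8 2.6 5.4
  endloop
 endfacet
 facet normal 0.265 0.344 0.901
  outer loop
   vertex 1.8 4.2 5.4
   vertex 5.0 5.4 4.0
   vertex 3.8 5.8 4.2
  endloop
 endfacet
 facet normal 0.474 -0.296 0.829
  outer loop
   vertex 1.8 4.2 5.4
   vertex 0.8 2.6 5.4
   vertex 5.0 5.4 4.0
  endloop
 endfacet
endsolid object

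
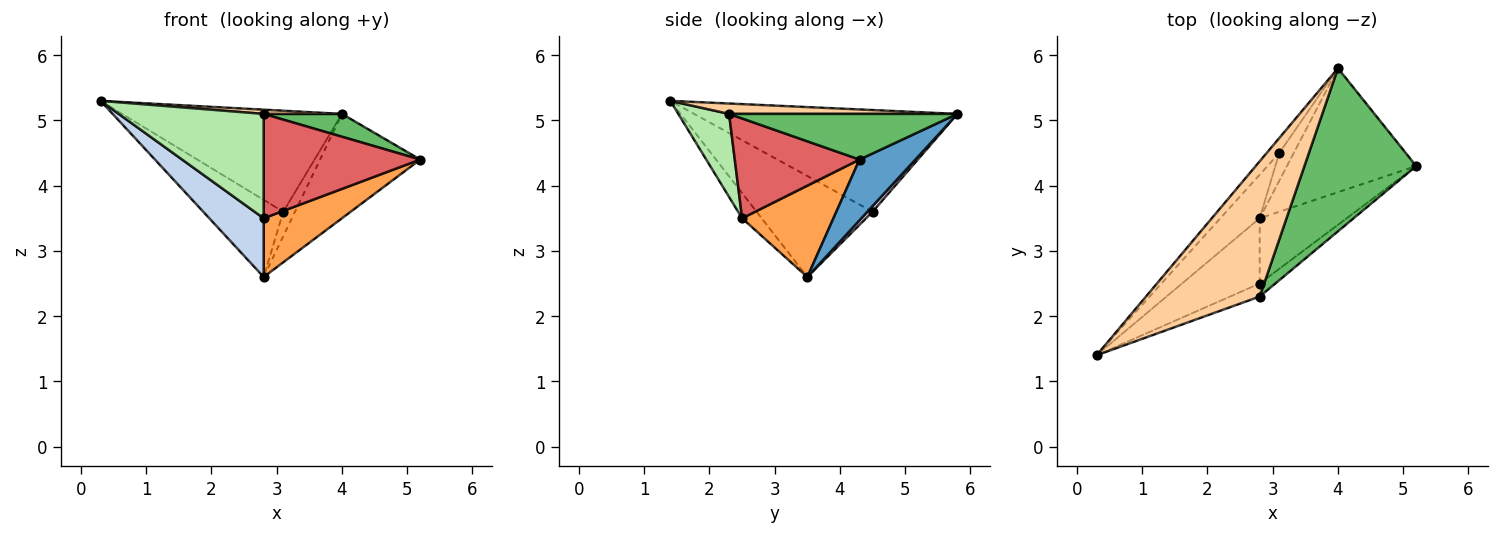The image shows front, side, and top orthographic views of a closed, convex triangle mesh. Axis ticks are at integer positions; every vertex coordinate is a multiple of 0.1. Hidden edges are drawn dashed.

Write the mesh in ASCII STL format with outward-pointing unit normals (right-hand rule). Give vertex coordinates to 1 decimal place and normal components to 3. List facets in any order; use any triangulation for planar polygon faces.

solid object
 facet normal 0.338 0.606 -0.720
  outer loop
   vertex 2.8 3.5 2.6
   vertex 4.0 5.8 5.1
   vertex 5.2 4.3 4.4
  endloop
 endfacet
 facet normal -0.234 -0.650 -0.723
  outer loop
   vertex 2.8 2.5 3.5
   vertex 0.3 1.4 5.3
   vertex 2.8 3.5 2.6
  endloop
 endfacet
 facet normal 0.615 -0.527 -0.586
  outer loop
   vertex 2.8 2.5 3.5
   vertex 2.8 3.5 2.6
   vertex 5.2 4.3 4.4
  endloop
 endfacet
 facet normal 0.091 -0.031 0.995
  outer loop
   vertex 2.8 2.3 5.1
   vertex 4.0 5.8 5.1
   vertex 0.3 1.4 5.3
  endloop
 endfacet
 facet normal 0.375 -0.129 0.918
  outer loop
   vertex 2.8 2.3 5.1
   vertex 5.2 4.3 4.4
   vertex 4.0 5.8 5.1
  endloop
 endfacet
 facet normal 0.328 -0.937 -0.117
  outer loop
   vertex 2.8 2.3 5.1
   vertex 0.3 1.4 5.3
   vertex 2.8 2.5 3.5
  endloop
 endfacet
 facet normal 0.620 -0.778 -0.097
  outer loop
   vertex 2.8 2.3 5.1
   vertex 2.8 2.5 3.5
   vertex 5.2 4.3 4.4
  endloop
 endfacet
 facet normal -0.764 0.638 -0.095
  outer loop
   vertex 3.1 4.5 3.6
   vertex 0.3 1.4 5.3
   vertex 4.0 5.8 5.1
  endloop
 endfacet
 facet normal -0.784 0.541 -0.305
  outer loop
   vertex 3.1 4.5 3.6
   vertex 2.8 3.5 2.6
   vertex 0.3 1.4 5.3
  endloop
 endfacet
 facet normal 0.282 0.635 -0.719
  outer loop
   vertex 3.1 4.5 3.6
   vertex 4.0 5.8 5.1
   vertex 2.8 3.5 2.6
  endloop
 endfacet
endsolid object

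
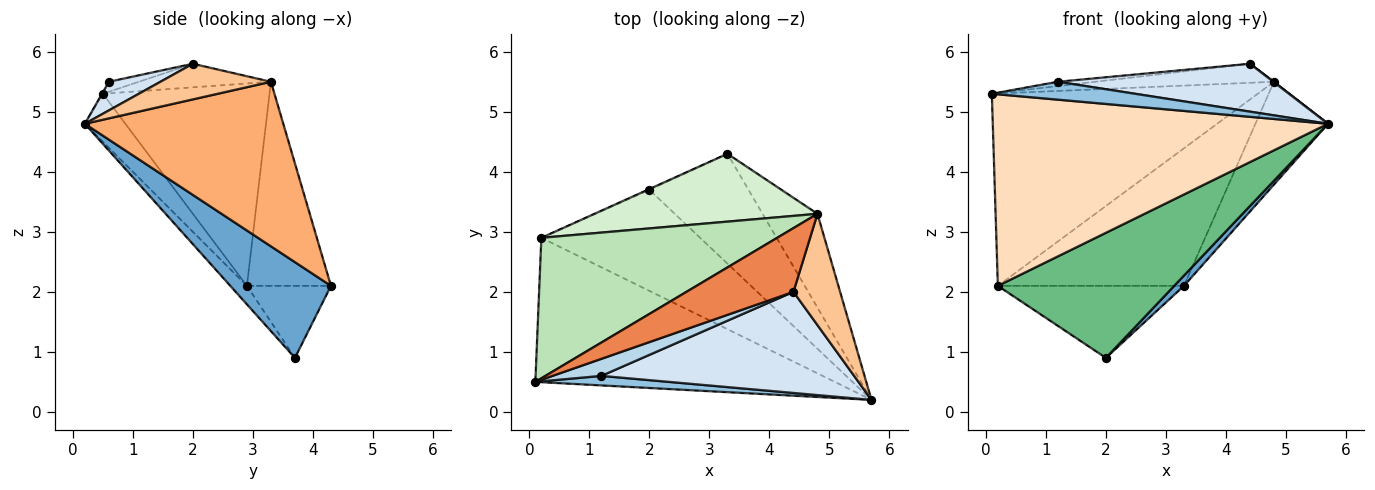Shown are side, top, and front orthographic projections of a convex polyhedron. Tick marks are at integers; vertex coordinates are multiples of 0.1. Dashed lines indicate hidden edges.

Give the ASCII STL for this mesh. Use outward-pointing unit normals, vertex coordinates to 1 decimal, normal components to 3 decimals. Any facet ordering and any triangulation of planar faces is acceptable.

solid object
 facet normal 0.693 -0.067 -0.718
  outer loop
   vertex 2.0 3.7 0.9
   vertex 3.3 4.3 2.1
   vertex 5.7 0.2 4.8
  endloop
 endfacet
 facet normal -0.005 -0.882 0.470
  outer loop
   vertex 1.2 0.6 5.5
   vertex 0.1 0.5 5.3
   vertex 5.7 0.2 4.8
  endloop
 endfacet
 facet normal -0.195 0.242 0.951
  outer loop
   vertex 1.2 0.6 5.5
   vertex 4.4 2.0 5.8
   vertex 0.1 0.5 5.3
  endloop
 endfacet
 facet normal 0.102 -0.426 0.899
  outer loop
   vertex 1.2 0.6 5.5
   vertex 5.7 0.2 4.8
   vertex 4.4 2.0 5.8
  endloop
 endfacet
 facet normal -0.207 0.280 0.938
  outer loop
   vertex 4.8 3.3 5.5
   vertex 0.1 0.5 5.3
   vertex 4.4 2.0 5.8
  endloop
 endfacet
 facet normal 0.896 0.328 -0.299
  outer loop
   vertex 4.8 3.3 5.5
   vertex 5.7 0.2 4.8
   vertex 3.3 4.3 2.1
  endloop
 endfacet
 facet normal 0.607 -0.003 0.795
  outer loop
   vertex 4.8 3.3 5.5
   vertex 4.4 2.0 5.8
   vertex 5.7 0.2 4.8
  endloop
 endfacet
 facet normal -0.096 -0.795 -0.599
  outer loop
   vertex 0.2 2.9 2.1
   vertex 5.7 0.2 4.8
   vertex 0.1 0.5 5.3
  endloop
 endfacet
 facet normal -0.073 -0.776 -0.627
  outer loop
   vertex 0.2 2.9 2.1
   vertex 2.0 3.7 0.9
   vertex 5.7 0.2 4.8
  endloop
 endfacet
 facet normal -0.412 0.911 -0.010
  outer loop
   vertex 0.2 2.9 2.1
   vertex 3.3 4.3 2.1
   vertex 2.0 3.7 0.9
  endloop
 endfacet
 facet normal -0.452 0.720 0.526
  outer loop
   vertex 0.2 2.9 2.1
   vertex 0.1 0.5 5.3
   vertex 4.8 3.3 5.5
  endloop
 endfacet
 facet normal -0.375 0.831 0.410
  outer loop
   vertex 0.2 2.9 2.1
   vertex 4.8 3.3 5.5
   vertex 3.3 4.3 2.1
  endloop
 endfacet
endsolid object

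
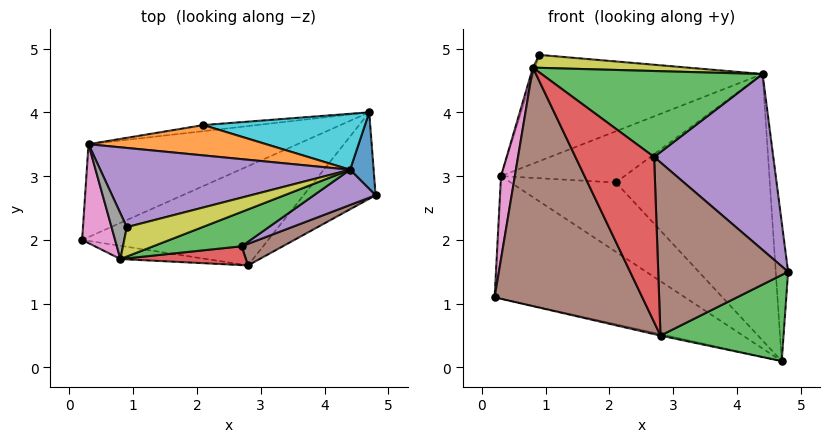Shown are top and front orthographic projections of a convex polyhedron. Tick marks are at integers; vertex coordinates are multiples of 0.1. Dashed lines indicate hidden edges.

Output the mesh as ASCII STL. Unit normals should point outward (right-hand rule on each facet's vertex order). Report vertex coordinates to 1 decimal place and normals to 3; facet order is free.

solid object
 facet normal 0.977 0.185 0.102
  outer loop
   vertex 4.4 3.1 4.6
   vertex 4.8 2.7 1.5
   vertex 4.7 4.0 0.1
  endloop
 endfacet
 facet normal -0.223 0.014 -0.975
  outer loop
   vertex 2.8 1.6 0.5
   vertex 0.2 2.0 1.1
   vertex 4.7 4.0 0.1
  endloop
 endfacet
 facet normal 0.596 -0.567 -0.569
  outer loop
   vertex 2.8 1.6 0.5
   vertex 4.7 4.0 0.1
   vertex 4.8 2.7 1.5
  endloop
 endfacet
 facet normal -0.439 0.716 -0.542
  outer loop
   vertex 0.3 3.5 3.0
   vertex 4.7 4.0 0.1
   vertex 0.2 2.0 1.1
  endloop
 endfacet
 facet normal -0.153 0.792 0.591
  outer loop
   vertex 0.3 3.5 3.0
   vertex 0.9 2.2 4.9
   vertex 4.4 3.1 4.6
  endloop
 endfacet
 facet normal -0.164 -0.985 -0.055
  outer loop
   vertex 0.8 1.7 4.7
   vertex 0.2 2.0 1.1
   vertex 2.8 1.6 0.5
  endloop
 endfacet
 facet normal -0.980 -0.128 0.153
  outer loop
   vertex 0.8 1.7 4.7
   vertex 0.3 3.5 3.0
   vertex 0.2 2.0 1.1
  endloop
 endfacet
 facet normal -0.941 0.054 0.334
  outer loop
   vertex 0.8 1.7 4.7
   vertex 0.9 2.2 4.9
   vertex 0.3 3.5 3.0
  endloop
 endfacet
 facet normal 0.179 -0.396 0.901
  outer loop
   vertex 0.8 1.7 4.7
   vertex 4.4 3.1 4.6
   vertex 0.9 2.2 4.9
  endloop
 endfacet
 facet normal 0.144 0.968 0.203
  outer loop
   vertex 2.1 3.8 2.9
   vertex 4.4 3.1 4.6
   vertex 4.7 4.0 0.1
  endloop
 endfacet
 facet normal -0.168 0.982 -0.086
  outer loop
   vertex 2.1 3.8 2.9
   vertex 4.7 4.0 0.1
   vertex 0.3 3.5 3.0
  endloop
 endfacet
 facet normal -0.114 0.855 0.507
  outer loop
   vertex 2.1 3.8 2.9
   vertex 0.3 3.5 3.0
   vertex 4.4 3.1 4.6
  endloop
 endfacet
 facet normal 0.348 -0.870 0.348
  outer loop
   vertex 2.7 1.9 3.3
   vertex 4.4 3.1 4.6
   vertex 0.8 1.7 4.7
  endloop
 endfacet
 facet normal 0.185 -0.976 0.111
  outer loop
   vertex 2.7 1.9 3.3
   vertex 0.8 1.7 4.7
   vertex 2.8 1.6 0.5
  endloop
 endfacet
 facet normal 0.476 -0.862 0.173
  outer loop
   vertex 2.7 1.9 3.3
   vertex 4.8 2.7 1.5
   vertex 4.4 3.1 4.6
  endloop
 endfacet
 facet normal 0.436 -0.893 0.111
  outer loop
   vertex 2.7 1.9 3.3
   vertex 2.8 1.6 0.5
   vertex 4.8 2.7 1.5
  endloop
 endfacet
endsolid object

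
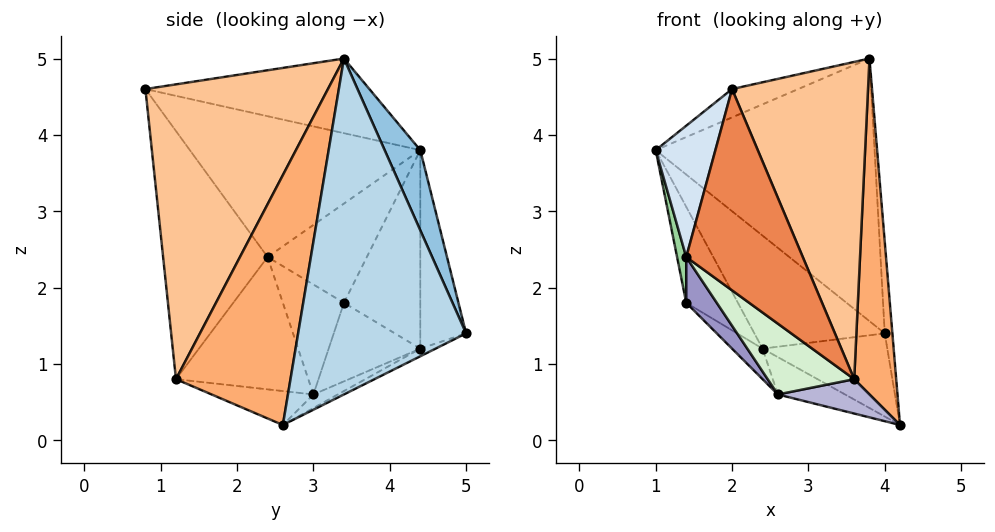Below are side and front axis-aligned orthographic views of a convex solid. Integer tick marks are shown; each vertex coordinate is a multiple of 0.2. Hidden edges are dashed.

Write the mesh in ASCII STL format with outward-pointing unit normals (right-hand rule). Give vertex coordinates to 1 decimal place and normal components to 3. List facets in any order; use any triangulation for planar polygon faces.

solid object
 facet normal -0.359 0.106 0.927
  outer loop
   vertex 3.8 3.4 5.0
   vertex 1.0 4.4 3.8
   vertex 2.0 0.8 4.6
  endloop
 endfacet
 facet normal 0.147 0.901 0.409
  outer loop
   vertex 4.0 5.0 1.4
   vertex 1.0 4.4 3.8
   vertex 3.8 3.4 5.0
  endloop
 endfacet
 facet normal 0.996 0.045 0.075
  outer loop
   vertex 4.0 5.0 1.4
   vertex 3.8 3.4 5.0
   vertex 4.2 2.6 0.2
  endloop
 endfacet
 facet normal -0.965 -0.250 0.081
  outer loop
   vertex 1.4 2.4 2.4
   vertex 2.0 0.8 4.6
   vertex 1.0 4.4 3.8
  endloop
 endfacet
 facet normal -0.628 -0.701 -0.338
  outer loop
   vertex 3.6 1.2 0.8
   vertex 2.0 0.8 4.6
   vertex 1.4 2.4 2.4
  endloop
 endfacet
 facet normal 0.930 -0.341 0.134
  outer loop
   vertex 3.6 1.2 0.8
   vertex 4.2 2.6 0.2
   vertex 3.8 3.4 5.0
  endloop
 endfacet
 facet normal 0.773 -0.576 0.265
  outer loop
   vertex 3.6 1.2 0.8
   vertex 3.8 3.4 5.0
   vertex 2.0 0.8 4.6
  endloop
 endfacet
 facet normal -0.054 0.443 -0.895
  outer loop
   vertex 2.4 4.4 1.2
   vertex 4.0 5.0 1.4
   vertex 4.2 2.6 0.2
  endloop
 endfacet
 facet normal -0.326 0.929 -0.176
  outer loop
   vertex 2.4 4.4 1.2
   vertex 1.0 4.4 3.8
   vertex 4.0 5.0 1.4
  endloop
 endfacet
 facet normal -0.984 -0.091 -0.151
  outer loop
   vertex 1.4 3.4 1.8
   vertex 1.4 2.4 2.4
   vertex 1.0 4.4 3.8
  endloop
 endfacet
 facet normal -0.756 0.512 -0.407
  outer loop
   vertex 1.4 3.4 1.8
   vertex 1.0 4.4 3.8
   vertex 2.4 4.4 1.2
  endloop
 endfacet
 facet normal -0.673 -0.440 -0.595
  outer loop
   vertex 2.6 3.0 0.6
   vertex 3.6 1.2 0.8
   vertex 1.4 2.4 2.4
  endloop
 endfacet
 facet normal -0.717 -0.359 -0.598
  outer loop
   vertex 2.6 3.0 0.6
   vertex 1.4 2.4 2.4
   vertex 1.4 3.4 1.8
  endloop
 endfacet
 facet normal -0.296 -0.266 -0.917
  outer loop
   vertex 2.6 3.0 0.6
   vertex 4.2 2.6 0.2
   vertex 3.6 1.2 0.8
  endloop
 endfacet
 facet normal -0.136 0.374 -0.917
  outer loop
   vertex 2.6 3.0 0.6
   vertex 2.4 4.4 1.2
   vertex 4.2 2.6 0.2
  endloop
 endfacet
 facet normal -0.653 0.218 -0.725
  outer loop
   vertex 2.6 3.0 0.6
   vertex 1.4 3.4 1.8
   vertex 2.4 4.4 1.2
  endloop
 endfacet
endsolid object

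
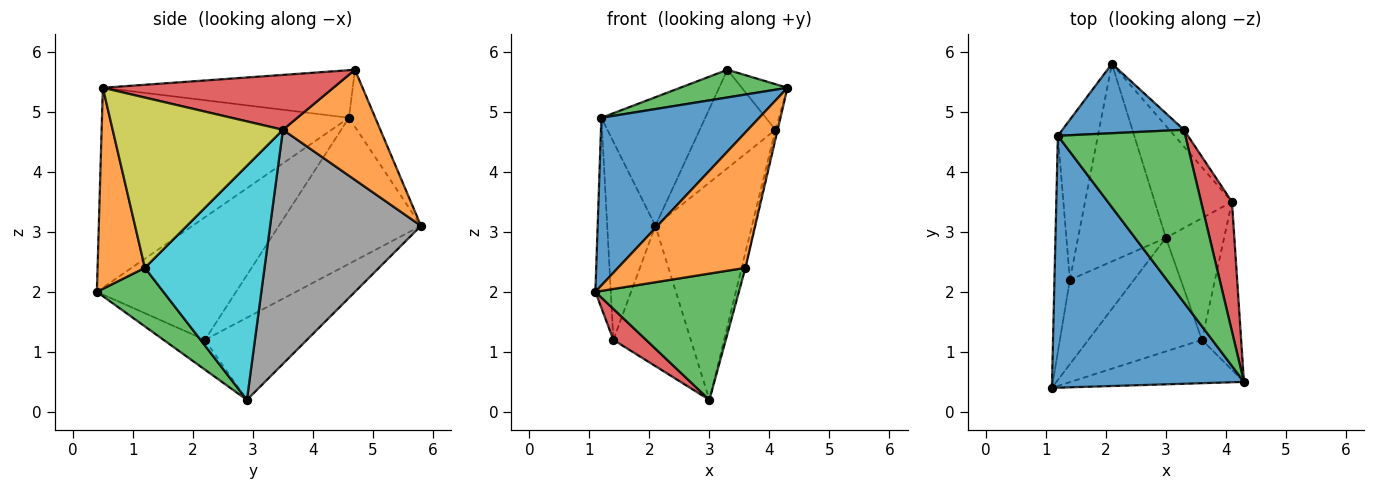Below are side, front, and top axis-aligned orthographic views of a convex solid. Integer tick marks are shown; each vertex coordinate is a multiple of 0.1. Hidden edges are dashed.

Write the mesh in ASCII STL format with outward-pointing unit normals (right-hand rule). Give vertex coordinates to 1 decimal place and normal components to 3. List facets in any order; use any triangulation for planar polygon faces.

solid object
 facet normal -0.655 -0.419 0.629
  outer loop
   vertex 1.2 4.6 4.9
   vertex 1.1 0.4 2.0
   vertex 4.3 0.5 5.4
  endloop
 endfacet
 facet normal 0.333 -0.898 -0.287
  outer loop
   vertex 3.6 1.2 2.4
   vertex 4.3 0.5 5.4
   vertex 1.1 0.4 2.0
  endloop
 endfacet
 facet normal 0.326 -0.703 -0.632
  outer loop
   vertex 3.6 1.2 2.4
   vertex 1.1 0.4 2.0
   vertex 3.0 2.9 0.2
  endloop
 endfacet
 facet normal -0.400 -0.316 -0.861
  outer loop
   vertex 1.4 2.2 1.2
   vertex 3.0 2.9 0.2
   vertex 1.1 0.4 2.0
  endloop
 endfacet
 facet normal -0.607 0.460 -0.648
  outer loop
   vertex 1.4 2.2 1.2
   vertex 2.1 5.8 3.1
   vertex 3.0 2.9 0.2
  endloop
 endfacet
 facet normal -0.986 0.109 -0.124
  outer loop
   vertex 1.4 2.2 1.2
   vertex 1.1 0.4 2.0
   vertex 1.2 4.6 4.9
  endloop
 endfacet
 facet normal -0.917 0.311 -0.251
  outer loop
   vertex 1.4 2.2 1.2
   vertex 1.2 4.6 4.9
   vertex 2.1 5.8 3.1
  endloop
 endfacet
 facet normal 0.811 0.519 -0.268
  outer loop
   vertex 4.1 3.5 4.7
   vertex 3.0 2.9 0.2
   vertex 2.1 5.8 3.1
  endloop
 endfacet
 facet normal 0.974 0.013 -0.224
  outer loop
   vertex 4.1 3.5 4.7
   vertex 4.3 0.5 5.4
   vertex 3.6 1.2 2.4
  endloop
 endfacet
 facet normal 0.970 0.030 -0.241
  outer loop
   vertex 4.1 3.5 4.7
   vertex 3.6 1.2 2.4
   vertex 3.0 2.9 0.2
  endloop
 endfacet
 facet normal -0.218 0.859 0.464
  outer loop
   vertex 3.3 4.7 5.7
   vertex 2.1 5.8 3.1
   vertex 1.2 4.6 4.9
  endloop
 endfacet
 facet normal 0.785 0.610 -0.104
  outer loop
   vertex 3.3 4.7 5.7
   vertex 4.1 3.5 4.7
   vertex 2.1 5.8 3.1
  endloop
 endfacet
 facet normal -0.346 -0.149 0.926
  outer loop
   vertex 3.3 4.7 5.7
   vertex 1.2 4.6 4.9
   vertex 4.3 0.5 5.4
  endloop
 endfacet
 facet normal 0.859 0.170 0.483
  outer loop
   vertex 3.3 4.7 5.7
   vertex 4.3 0.5 5.4
   vertex 4.1 3.5 4.7
  endloop
 endfacet
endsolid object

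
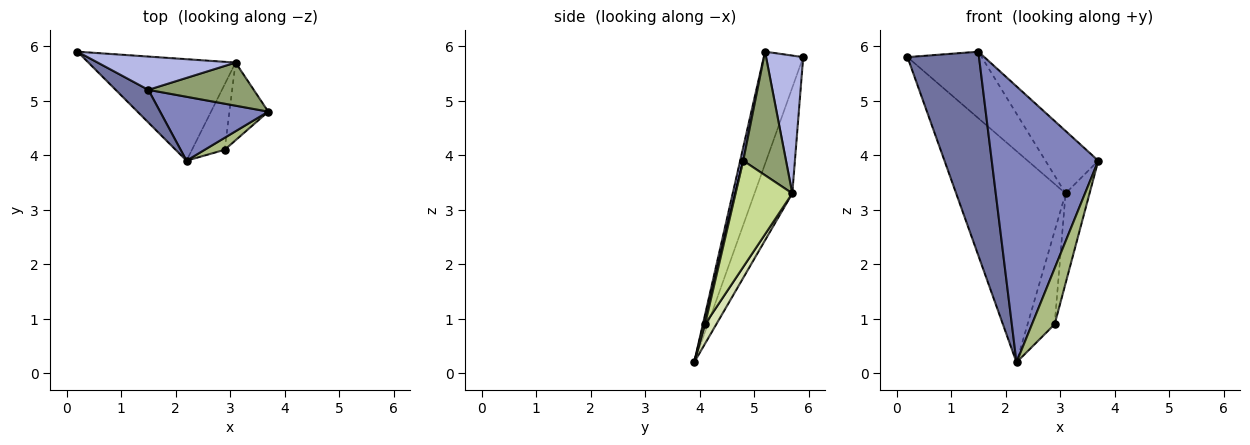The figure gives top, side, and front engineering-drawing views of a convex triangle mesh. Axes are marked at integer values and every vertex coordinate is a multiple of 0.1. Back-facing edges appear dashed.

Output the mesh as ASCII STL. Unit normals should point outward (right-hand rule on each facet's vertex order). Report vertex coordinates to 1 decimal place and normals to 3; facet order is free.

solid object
 facet normal -0.478 -0.867 0.139
  outer loop
   vertex 1.5 5.2 5.9
   vertex 0.2 5.9 5.8
   vertex 2.2 3.9 0.2
  endloop
 endfacet
 facet normal 0.028 -0.974 0.226
  outer loop
   vertex 1.5 5.2 5.9
   vertex 2.2 3.9 0.2
   vertex 3.7 4.8 3.9
  endloop
 endfacet
 facet normal -0.297 0.861 -0.413
  outer loop
   vertex 3.1 5.7 3.3
   vertex 2.2 3.9 0.2
   vertex 0.2 5.9 5.8
  endloop
 endfacet
 facet normal 0.408 0.816 0.408
  outer loop
   vertex 3.1 5.7 3.3
   vertex 0.2 5.9 5.8
   vertex 1.5 5.2 5.9
  endloop
 endfacet
 facet normal 0.554 0.685 0.473
  outer loop
   vertex 3.1 5.7 3.3
   vertex 1.5 5.2 5.9
   vertex 3.7 4.8 3.9
  endloop
 endfacet
 facet normal 0.070 -0.975 0.209
  outer loop
   vertex 2.9 4.1 0.9
   vertex 3.7 4.8 3.9
   vertex 2.2 3.9 0.2
  endloop
 endfacet
 facet normal 0.873 0.369 -0.319
  outer loop
   vertex 2.9 4.1 0.9
   vertex 3.1 5.7 3.3
   vertex 3.7 4.8 3.9
  endloop
 endfacet
 facet normal 0.322 0.775 -0.544
  outer loop
   vertex 2.9 4.1 0.9
   vertex 2.2 3.9 0.2
   vertex 3.1 5.7 3.3
  endloop
 endfacet
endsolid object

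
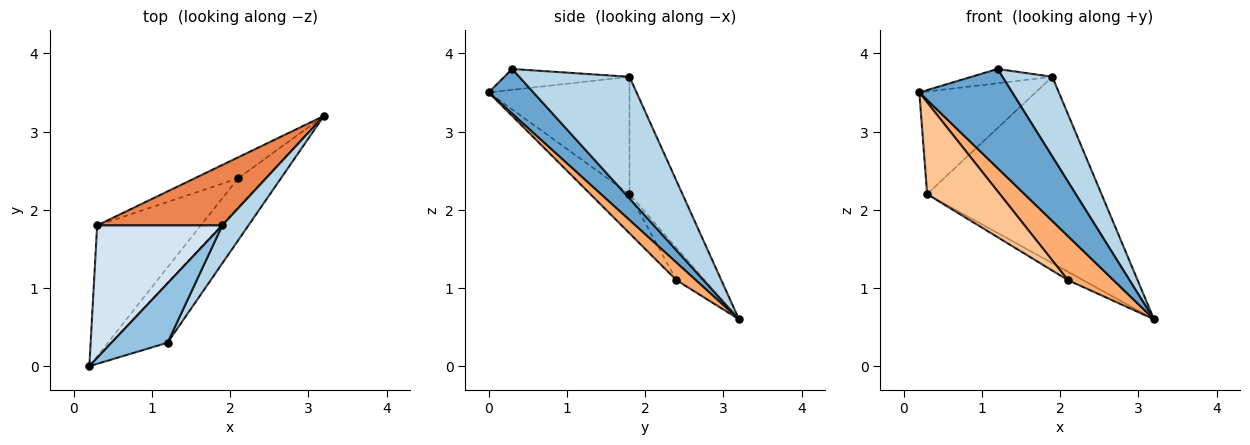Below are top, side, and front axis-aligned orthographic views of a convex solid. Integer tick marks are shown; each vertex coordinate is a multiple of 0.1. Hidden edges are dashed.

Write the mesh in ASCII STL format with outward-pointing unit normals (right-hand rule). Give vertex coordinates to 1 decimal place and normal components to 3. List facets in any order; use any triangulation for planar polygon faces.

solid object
 facet normal 0.381 -0.791 -0.479
  outer loop
   vertex 1.2 0.3 3.8
   vertex 0.2 0.0 3.5
   vertex 3.2 3.2 0.6
  endloop
 endfacet
 facet normal -0.340 0.220 0.914
  outer loop
   vertex 1.9 1.8 3.7
   vertex 0.2 0.0 3.5
   vertex 1.2 0.3 3.8
  endloop
 endfacet
 facet normal 0.894 -0.404 0.192
  outer loop
   vertex 1.9 1.8 3.7
   vertex 1.2 0.3 3.8
   vertex 3.2 3.2 0.6
  endloop
 endfacet
 facet normal -0.595 0.492 0.635
  outer loop
   vertex 0.3 1.8 2.2
   vertex 0.2 0.0 3.5
   vertex 1.9 1.8 3.7
  endloop
 endfacet
 facet normal -0.278 0.914 0.296
  outer loop
   vertex 0.3 1.8 2.2
   vertex 1.9 1.8 3.7
   vertex 3.2 3.2 0.6
  endloop
 endfacet
 facet normal 0.335 -0.786 -0.521
  outer loop
   vertex 2.1 2.4 1.1
   vertex 3.2 3.2 0.6
   vertex 0.2 0.0 3.5
  endloop
 endfacet
 facet normal -0.295 -0.549 -0.782
  outer loop
   vertex 2.1 2.4 1.1
   vertex 0.2 0.0 3.5
   vertex 0.3 1.8 2.2
  endloop
 endfacet
 facet normal -0.568 0.304 -0.765
  outer loop
   vertex 2.1 2.4 1.1
   vertex 0.3 1.8 2.2
   vertex 3.2 3.2 0.6
  endloop
 endfacet
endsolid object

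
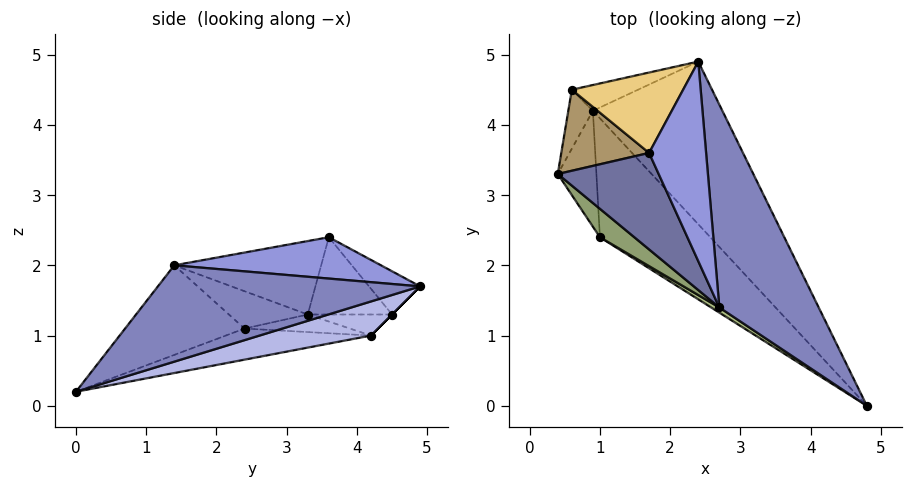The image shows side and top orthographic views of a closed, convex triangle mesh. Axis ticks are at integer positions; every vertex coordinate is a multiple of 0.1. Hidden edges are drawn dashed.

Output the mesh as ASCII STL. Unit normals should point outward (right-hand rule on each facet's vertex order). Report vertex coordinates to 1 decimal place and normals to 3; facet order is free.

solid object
 facet normal -0.544 -0.383 0.747
  outer loop
   vertex 2.7 1.4 2.0
   vertex 1.7 3.6 2.4
   vertex 0.4 3.3 1.3
  endloop
 endfacet
 facet normal 0.691 0.120 0.713
  outer loop
   vertex 2.7 1.4 2.0
   vertex 4.8 0.0 0.2
   vertex 2.4 4.9 1.7
  endloop
 endfacet
 facet normal 0.583 0.119 0.804
  outer loop
   vertex 2.7 1.4 2.0
   vertex 2.4 4.9 1.7
   vertex 1.7 3.6 2.4
  endloop
 endfacet
 facet normal 0.235 0.388 -0.891
  outer loop
   vertex 0.9 4.2 1.0
   vertex 2.4 4.9 1.7
   vertex 4.8 0.0 0.2
  endloop
 endfacet
 facet normal -0.619 -0.540 0.570
  outer loop
   vertex 1.0 2.4 1.1
   vertex 2.7 1.4 2.0
   vertex 0.4 3.3 1.3
  endloop
 endfacet
 facet normal -0.525 -0.850 0.048
  outer loop
   vertex 1.0 2.4 1.1
   vertex 4.8 0.0 0.2
   vertex 2.7 1.4 2.0
  endloop
 endfacet
 facet normal -0.413 -0.073 -0.908
  outer loop
   vertex 1.0 2.4 1.1
   vertex 0.4 3.3 1.3
   vertex 0.9 4.2 1.0
  endloop
 endfacet
 facet normal -0.271 -0.068 -0.960
  outer loop
   vertex 1.0 2.4 1.1
   vertex 0.9 4.2 1.0
   vertex 4.8 0.0 0.2
  endloop
 endfacet
 facet normal -0.657 0.109 0.746
  outer loop
   vertex 0.6 4.5 1.3
   vertex 0.4 3.3 1.3
   vertex 1.7 3.6 2.4
  endloop
 endfacet
 facet normal -0.647 0.108 -0.755
  outer loop
   vertex 0.6 4.5 1.3
   vertex 0.9 4.2 1.0
   vertex 0.4 3.3 1.3
  endloop
 endfacet
 facet normal -0.297 0.572 0.765
  outer loop
   vertex 0.6 4.5 1.3
   vertex 1.7 3.6 2.4
   vertex 2.4 4.9 1.7
  endloop
 endfacet
 facet normal 0.000 0.707 -0.707
  outer loop
   vertex 0.6 4.5 1.3
   vertex 2.4 4.9 1.7
   vertex 0.9 4.2 1.0
  endloop
 endfacet
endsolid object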